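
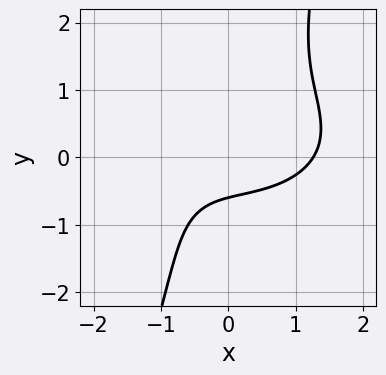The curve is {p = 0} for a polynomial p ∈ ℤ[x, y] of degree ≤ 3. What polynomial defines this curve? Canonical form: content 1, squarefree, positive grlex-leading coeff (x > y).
x^3 + 3*x*y^2 - y^3 - 3*y - 2

1. The degree is 3 — a generic line meets the curve in up to 3 points.
2. Solving for integer coefficients yields p as stated.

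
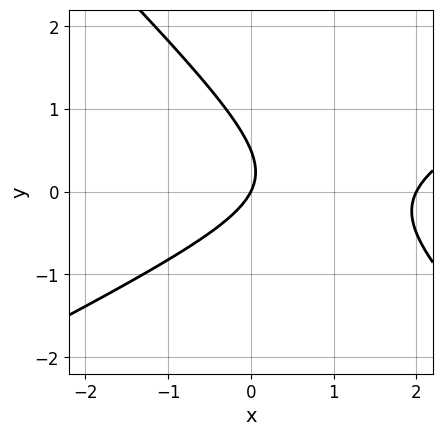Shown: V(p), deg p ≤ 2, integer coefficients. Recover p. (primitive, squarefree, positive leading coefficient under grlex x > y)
deg p = 2.
Reading off the gridlines: one y-axis crossing is at y = 0; among the integer gridlines, it crosses the x-axis at x ∈ {0, 2}.
The integer polynomial consistent with all of this is the stated p.

x^2 - x*y - 2*y^2 - 2*x + y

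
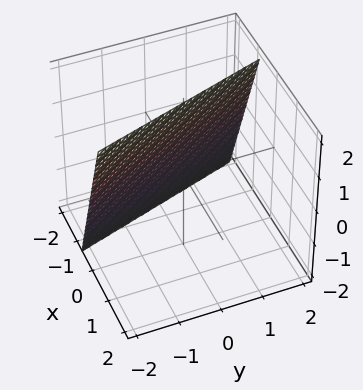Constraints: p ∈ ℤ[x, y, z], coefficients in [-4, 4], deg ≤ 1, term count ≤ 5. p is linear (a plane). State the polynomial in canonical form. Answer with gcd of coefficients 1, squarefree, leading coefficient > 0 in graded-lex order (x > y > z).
3*x + y - z + 2

deg p = 1.
Reading off the gridlines: it meets the y-axis at y = -2 (among the integer gridlines); one z-axis crossing is at z = 2.
Assembling these constraints gives the stated polynomial.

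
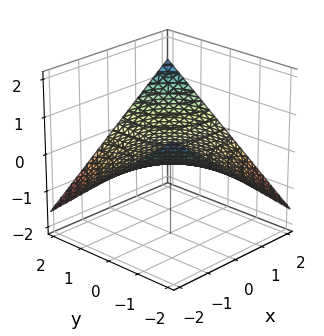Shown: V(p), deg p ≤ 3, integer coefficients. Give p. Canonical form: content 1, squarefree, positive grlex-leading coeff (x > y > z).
x*y - 3*z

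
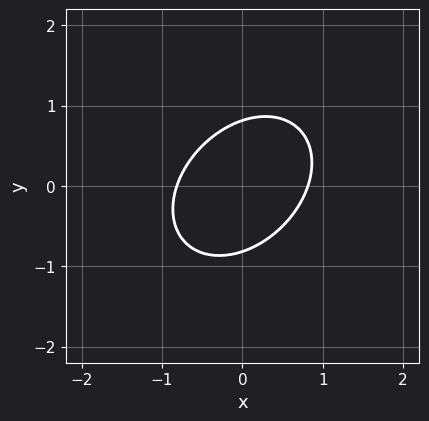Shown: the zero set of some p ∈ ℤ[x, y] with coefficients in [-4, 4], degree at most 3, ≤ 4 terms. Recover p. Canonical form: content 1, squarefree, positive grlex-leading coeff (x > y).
3*x^2 - 2*x*y + 3*y^2 - 2

(a) The degree is 2 — no degree-1 curve has this shape.
(b) Matching integer coefficients to the picture gives p.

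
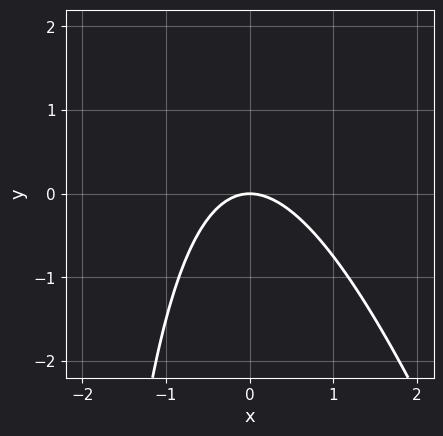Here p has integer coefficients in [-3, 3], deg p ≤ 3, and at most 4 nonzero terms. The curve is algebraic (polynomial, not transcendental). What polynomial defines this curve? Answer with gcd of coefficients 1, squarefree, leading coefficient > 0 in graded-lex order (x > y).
3*x^2 + x*y + 3*y

1. deg p = 2. The shape is more complex than any degree-1 curve.
2. Reading off the gridlines: it meets the x-axis at x = 0 (among the integer gridlines); one y-axis crossing is at y = 0.
3. Together with the visible shape, these determine p as stated.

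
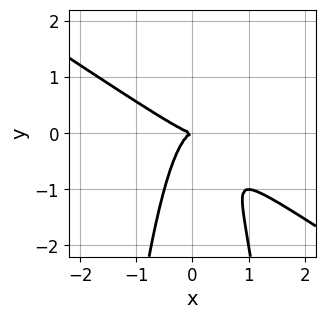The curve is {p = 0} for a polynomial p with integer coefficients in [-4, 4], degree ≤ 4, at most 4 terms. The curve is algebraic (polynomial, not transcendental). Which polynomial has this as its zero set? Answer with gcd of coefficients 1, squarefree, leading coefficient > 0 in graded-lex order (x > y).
(a) Degree: a generic line meets the curve in up to 3 points, so deg p = 3.
(b) Checking where it meets the axes: it meets the x-axis at x = 0 (among the integer gridlines); it crosses the y-axis at the gridline y = 0.
(c) Fitting integer coefficients to these (and the overall shape) gives p.

2*x^3 + 3*x^2*y + y^2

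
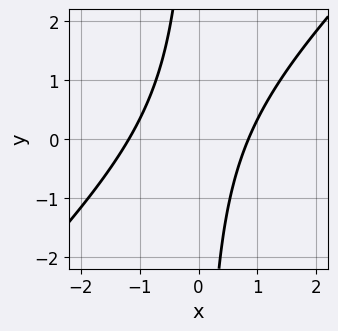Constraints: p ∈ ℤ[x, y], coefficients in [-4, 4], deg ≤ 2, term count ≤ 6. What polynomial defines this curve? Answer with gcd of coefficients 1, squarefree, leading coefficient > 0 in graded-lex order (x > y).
Degree: the shape is more complex than any degree-1 curve, so deg p = 2.
Against the integer gridlines: the curve avoids every integer y-axis point in the box.
These observations pin down the coefficients.

3*x^2 - 3*x*y + x - 3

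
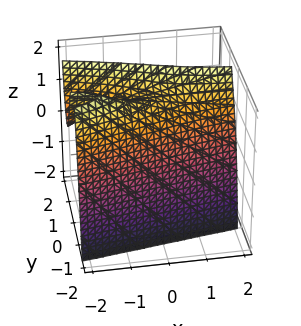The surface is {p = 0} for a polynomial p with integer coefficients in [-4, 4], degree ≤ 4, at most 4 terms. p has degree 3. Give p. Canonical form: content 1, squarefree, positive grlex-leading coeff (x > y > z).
3*y^3 + 2*x*y - 2*z + 3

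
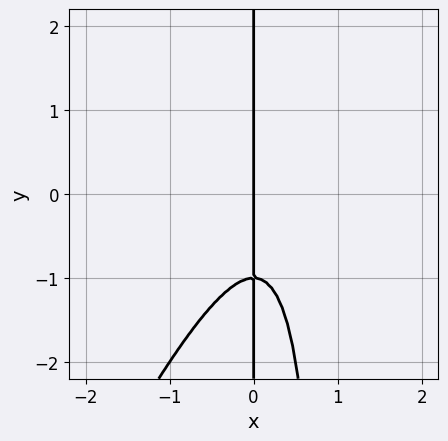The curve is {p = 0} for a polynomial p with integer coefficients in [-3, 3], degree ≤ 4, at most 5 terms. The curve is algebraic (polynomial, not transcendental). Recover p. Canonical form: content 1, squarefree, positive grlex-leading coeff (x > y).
2*x^3 - x^2*y - x^2 + x*y + x

1. deg p = 3. No degree-2 curve has this shape.
2. Observable constraints: one x-axis crossing is at x = 0; the visible y-axis segment lies entirely on the curve.
3. Matching integer coefficients to the picture gives p.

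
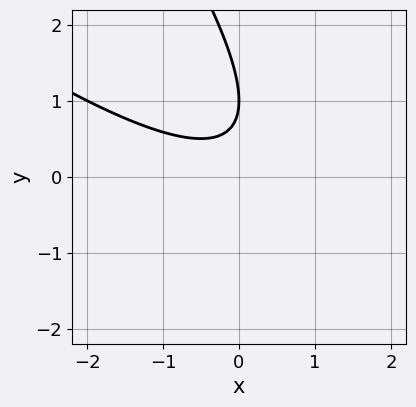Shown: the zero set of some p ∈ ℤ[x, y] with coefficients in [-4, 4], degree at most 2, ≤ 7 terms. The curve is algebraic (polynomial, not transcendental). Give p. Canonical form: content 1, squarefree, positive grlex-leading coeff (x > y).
x^2 + 2*x*y + y^2 - 2*y + 1

1. The degree is 2 — a generic line meets the curve in up to 2 points.
2. Reading off the gridlines: one y-axis crossing is at y = 1; the curve avoids every integer x-axis point in the box.
3. Assembling these constraints gives the stated polynomial.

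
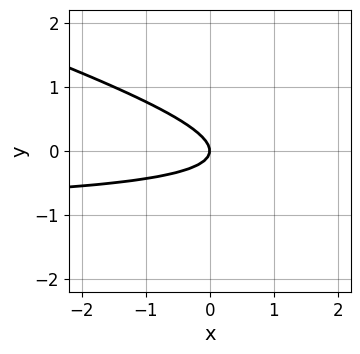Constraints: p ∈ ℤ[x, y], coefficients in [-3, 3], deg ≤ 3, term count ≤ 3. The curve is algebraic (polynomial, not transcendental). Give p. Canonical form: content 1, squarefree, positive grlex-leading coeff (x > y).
First, deg p = 2. No degree-1 curve has this shape.
Then, against the integer gridlines: one y-axis crossing is at y = 0; it meets the x-axis at x = 0 (among the integer gridlines).
Finally, putting this together gives p.

x*y + 3*y^2 + x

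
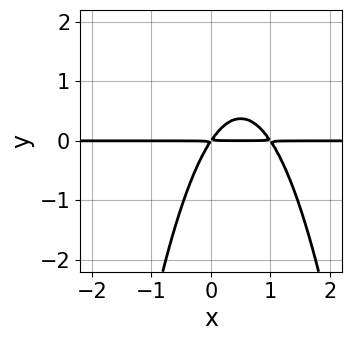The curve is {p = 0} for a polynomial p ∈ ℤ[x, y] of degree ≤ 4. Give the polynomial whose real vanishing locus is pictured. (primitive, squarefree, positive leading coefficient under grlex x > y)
3*x^2*y - 3*x*y + 2*y^2

Degree: no degree-2 curve has this shape, so deg p = 3.
Checking where it meets the axes: the visible x-axis segment lies entirely on the curve.
Putting this together gives p.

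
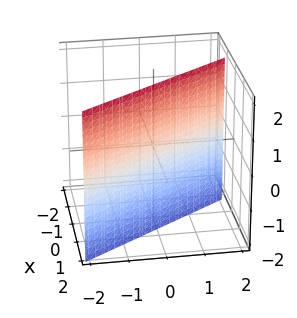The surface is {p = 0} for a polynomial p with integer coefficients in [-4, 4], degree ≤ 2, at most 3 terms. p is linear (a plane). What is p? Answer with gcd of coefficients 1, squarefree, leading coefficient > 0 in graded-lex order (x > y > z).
The degree is 1 — the surface is flat (a plane).
From the visible intercepts: the surface avoids every integer z-axis point in the box; it crosses the y-axis at the gridline y = 1.
Matching integer coefficients to the picture gives p.

3*x + 2*y - 2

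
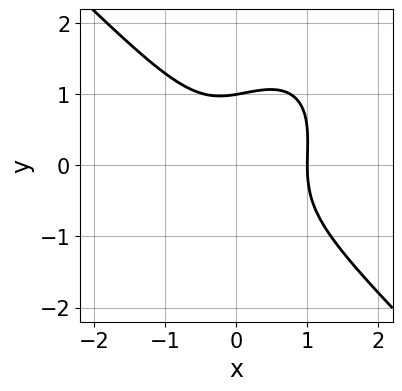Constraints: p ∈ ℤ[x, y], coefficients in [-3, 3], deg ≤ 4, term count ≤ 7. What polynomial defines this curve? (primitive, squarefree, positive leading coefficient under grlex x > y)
(a) Degree: a generic line meets the curve in up to 3 points, so deg p = 3.
(b) Checking where it meets the axes: it meets the x-axis at x = 1 (among the integer gridlines); it crosses the y-axis at the gridline y = 1.
(c) Assembling these constraints gives the stated polynomial.

3*x^3 - x*y^2 + 2*y^3 - x^2 - 2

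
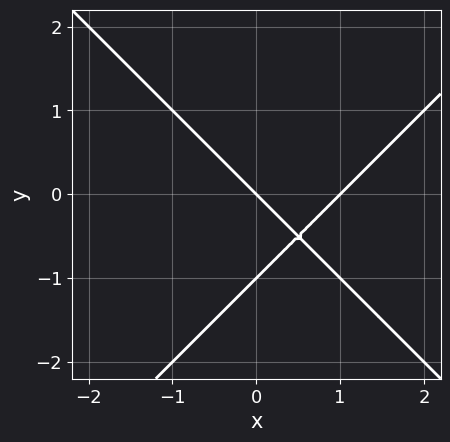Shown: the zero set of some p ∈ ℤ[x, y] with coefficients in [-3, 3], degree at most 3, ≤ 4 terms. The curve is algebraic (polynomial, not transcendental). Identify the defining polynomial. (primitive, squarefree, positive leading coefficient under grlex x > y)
x^2 - y^2 - x - y

(a) deg p = 2. A generic line meets the curve in up to 2 points.
(b) Against the integer gridlines: the x-axis gridline crossings are at x ∈ {0, 1}; the y-axis gridline crossings are at y ∈ {-1, 0}.
(c) Solving for integer coefficients yields p as stated.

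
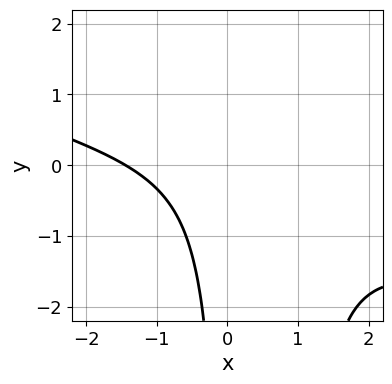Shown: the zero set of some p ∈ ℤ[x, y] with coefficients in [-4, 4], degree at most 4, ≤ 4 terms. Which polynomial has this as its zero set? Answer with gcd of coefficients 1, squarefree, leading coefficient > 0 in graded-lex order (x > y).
x^3 + 3*x^2*y - 3*x*y + 3

deg p = 3. No degree-2 curve has this shape.
Against the integer gridlines: the curve avoids every integer y-axis point in the box.
The integer polynomial consistent with all of this is the stated p.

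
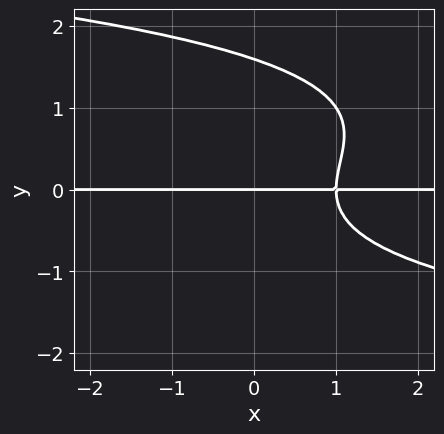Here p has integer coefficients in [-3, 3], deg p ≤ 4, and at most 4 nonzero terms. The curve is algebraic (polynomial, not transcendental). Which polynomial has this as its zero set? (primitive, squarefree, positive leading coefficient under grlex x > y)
2*y^4 - 2*y^3 + 3*x*y - 3*y

1. Degree: a generic line meets the curve in up to 4 points, so deg p = 4.
2. Checking where it meets the axes: it crosses the y-axis at the gridline y = 0; every point of the x-axis in the box is on the curve.
3. Assembling these constraints gives the stated polynomial.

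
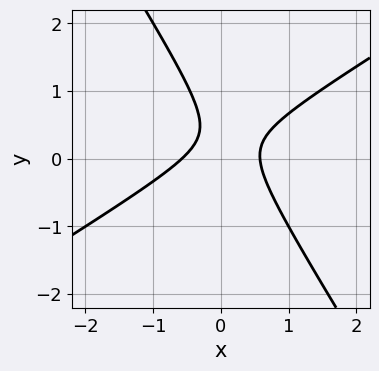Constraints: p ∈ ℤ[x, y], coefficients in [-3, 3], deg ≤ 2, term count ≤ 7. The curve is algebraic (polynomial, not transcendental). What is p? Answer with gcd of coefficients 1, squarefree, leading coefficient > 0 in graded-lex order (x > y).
3*x^2 - 3*x*y - 3*y^2 + 2*y - 1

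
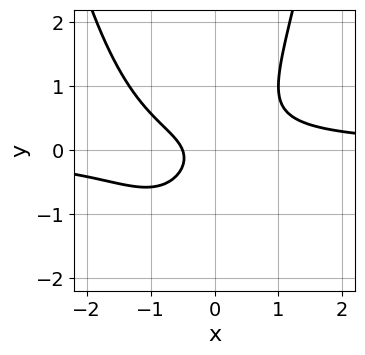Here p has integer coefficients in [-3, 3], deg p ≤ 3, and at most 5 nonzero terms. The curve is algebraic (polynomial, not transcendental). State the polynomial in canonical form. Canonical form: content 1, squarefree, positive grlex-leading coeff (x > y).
1. The degree is 3 — the shape is more complex than any degree-2 curve.
2. Reading off the gridlines: the curve avoids every integer y-axis point in the box.
3. Matching integer coefficients to the picture gives p.

3*x^2*y + 3*x*y - 3*y^2 - 2*x - 1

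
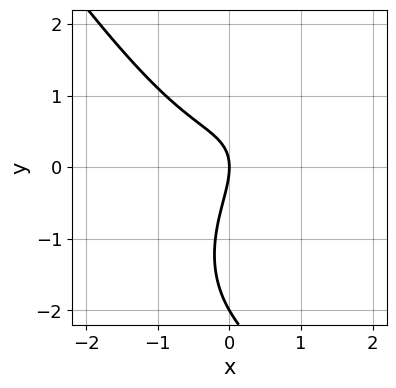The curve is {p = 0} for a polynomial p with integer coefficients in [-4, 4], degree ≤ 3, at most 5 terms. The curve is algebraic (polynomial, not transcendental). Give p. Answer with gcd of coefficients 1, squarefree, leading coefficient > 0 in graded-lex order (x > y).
3*x^3 + y^3 - 2*x*y + 2*y^2 + 3*x

First, deg p = 3.
Next, from the axis intercepts and sections: it meets the x-axis at x = 0 (among the integer gridlines); among the integer gridlines, it crosses the y-axis at y ∈ {-2, 0}.
Finally, putting this together gives p.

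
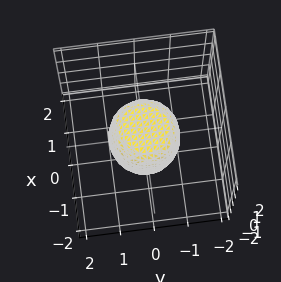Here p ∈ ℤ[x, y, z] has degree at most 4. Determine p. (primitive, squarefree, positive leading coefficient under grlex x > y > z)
(a) Degree: a generic line meets the surface in up to 4 points, so deg p = 4.
(b) Symmetries: rotational symmetry about the z-axis ⇒ p depends on x, y only through x² + y².
(c) Against the integer gridlines: a circular section at z = 0 has radius exactly 1; among the integer gridlines, it crosses the y-axis at y ∈ {-1, 1}; the x-axis gridline crossings are at x ∈ {-1, 1}; the z-axis gridline crossings are at z ∈ {-1, 1}.
(d) These observations pin down the coefficients.

2*x^4 + 4*x^2*y^2 + 2*y^4 - x^2 - y^2 + z^2 - 1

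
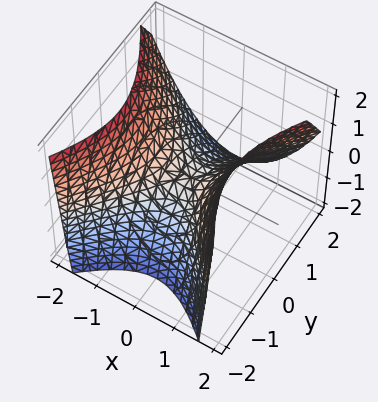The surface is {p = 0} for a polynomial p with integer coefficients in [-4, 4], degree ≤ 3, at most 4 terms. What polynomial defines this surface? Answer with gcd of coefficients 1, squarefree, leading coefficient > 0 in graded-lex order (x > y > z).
First, degree: a generic line meets the surface in up to 2 points, so deg p = 2.
Next, observable constraints: it crosses the y-axis at the gridline y = 0; it meets the z-axis at z = 0 (among the integer gridlines).
Finally, matching integer coefficients to the picture gives p.

3*x^2 - 2*y^2 - y*z - 3*z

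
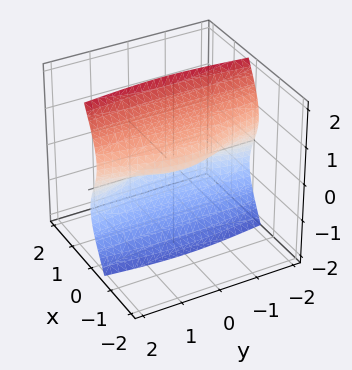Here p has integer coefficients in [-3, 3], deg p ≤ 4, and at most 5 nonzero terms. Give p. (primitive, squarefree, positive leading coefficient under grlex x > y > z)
(a) The degree is 3 — a generic line meets the surface in up to 3 points.
(b) From the visible intercepts: one z-axis crossing is at z = 0; it crosses the x-axis at the gridline x = 0; every point of the y-axis in the box is on the surface.
(c) The integer polynomial consistent with all of this is the stated p.

2*x^3 + x*y^2 + 2*x*z^2 - z^3 + 2*z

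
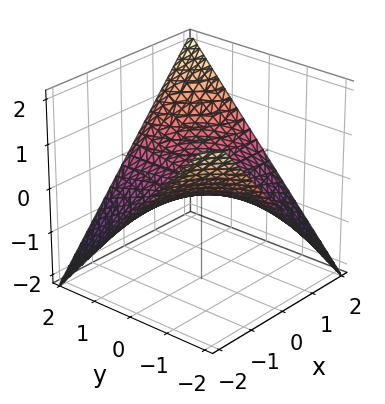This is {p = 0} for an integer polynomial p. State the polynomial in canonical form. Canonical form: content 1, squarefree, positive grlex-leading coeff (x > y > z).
x*y - 2*z

The degree is 2 — a hyperbolic paraboloid; a quadric.
Checking where it meets the axes: it crosses the z-axis at the gridline z = 0; every point of the x-axis in the box is on the surface; every point of the y-axis in the box is on the surface.
Putting this together gives p.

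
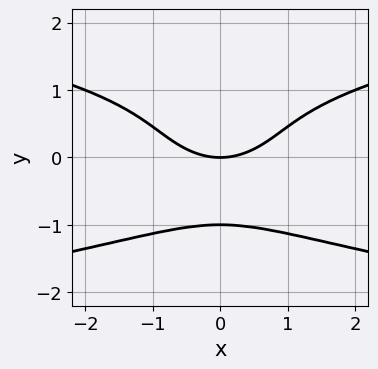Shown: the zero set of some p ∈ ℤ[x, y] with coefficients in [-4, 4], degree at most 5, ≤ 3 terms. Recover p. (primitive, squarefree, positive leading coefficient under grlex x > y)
1. deg p = 4.
2. Symmetries: the x ↦ −x reflection is a symmetry, so x appears only in even powers.
3. Checking where it meets the axes: one x-axis crossing is at x = 0; the y-axis gridline crossings are at y ∈ {-1, 0}.
4. Solving for integer coefficients yields p as stated.

2*y^4 - x^2 + 2*y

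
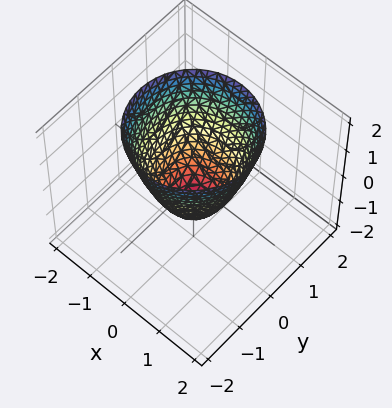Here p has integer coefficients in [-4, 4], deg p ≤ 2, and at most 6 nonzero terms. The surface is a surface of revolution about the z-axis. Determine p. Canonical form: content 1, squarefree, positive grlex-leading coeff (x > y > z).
3*x^2 + 3*y^2 - 2*z - 2

(a) The degree is 2 — no degree-1 surface has this shape.
(b) Symmetries: rotational symmetry about the z-axis ⇒ p depends on x, y only through x² + y².
(c) Observable constraints: it crosses the z-axis at the gridline z = -1; a circular section at z = 0 has radius between 0 and 1.
(d) Fitting integer coefficients to these (and the overall shape) gives p.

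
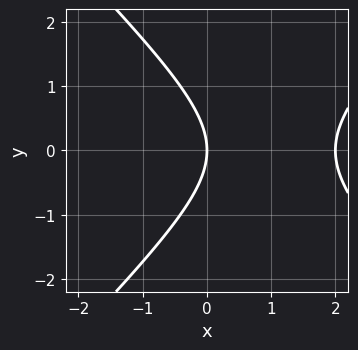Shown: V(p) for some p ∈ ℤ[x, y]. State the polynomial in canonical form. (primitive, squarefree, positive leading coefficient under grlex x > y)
x^2 - y^2 - 2*x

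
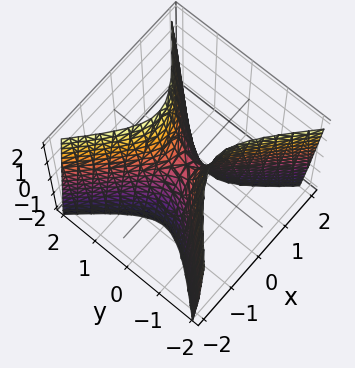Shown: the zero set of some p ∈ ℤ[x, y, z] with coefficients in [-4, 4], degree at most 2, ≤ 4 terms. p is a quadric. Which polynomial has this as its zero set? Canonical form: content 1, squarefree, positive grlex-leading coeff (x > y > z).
3*x^2 - 3*y^2 + z

1. deg p = 2. A hyperbolic paraboloid; a quadric.
2. Symmetries: mirror symmetry x ↦ −x ⇒ only even powers of x; mirror symmetry y ↦ −y ⇒ only even powers of y.
3. Observable constraints: one z-axis crossing is at z = 0; it crosses the y-axis at the gridline y = 0.
4. Fitting integer coefficients to these (and the overall shape) gives p.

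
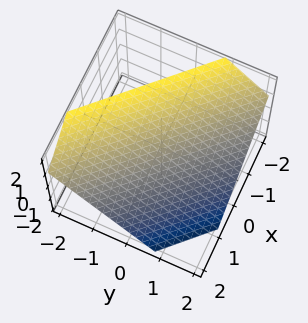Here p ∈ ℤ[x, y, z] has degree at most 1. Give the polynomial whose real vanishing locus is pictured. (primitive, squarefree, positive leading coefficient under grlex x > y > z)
3*x + 3*y + 3*z - 2

(a) The degree is 1 — the surface is flat (a plane).
(b) Putting this together gives p.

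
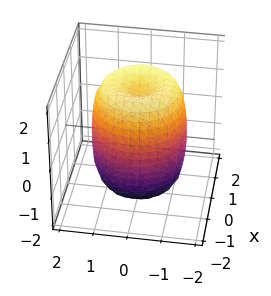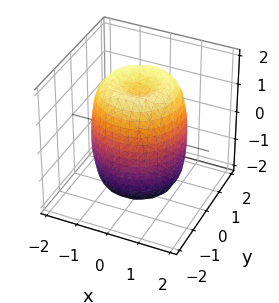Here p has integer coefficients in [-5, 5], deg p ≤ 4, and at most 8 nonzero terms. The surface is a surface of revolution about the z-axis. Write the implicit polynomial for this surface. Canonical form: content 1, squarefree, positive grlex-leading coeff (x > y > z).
1. deg p = 4. No degree-3 surface has this shape.
2. By symmetry, every cross-section ⟂ z is a circle, so x, y appear only via x² + y².
3. Against the integer gridlines: a circular section at z = -1 has radius between 1 and 2.
4. Fitting integer coefficients to these (and the overall shape) gives p.

2*x^4 + 4*x^2*y^2 + 2*y^4 - 3*x^2 - 3*y^2 + z^2 - 2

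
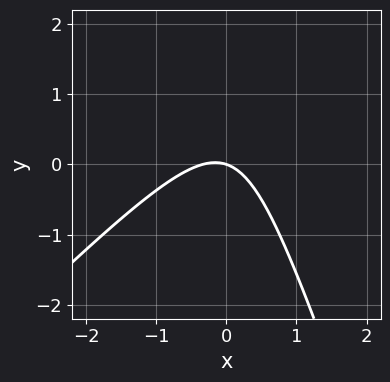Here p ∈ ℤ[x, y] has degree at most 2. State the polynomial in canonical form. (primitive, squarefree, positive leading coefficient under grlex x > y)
Degree: no degree-1 curve has this shape, so deg p = 2.
From the axis intercepts and sections: it meets the x-axis at x = 0 (among the integer gridlines); it crosses the y-axis at the gridline y = 0.
Fitting integer coefficients to these (and the overall shape) gives p.

3*x^2 - 2*x*y - y^2 + x + 3*y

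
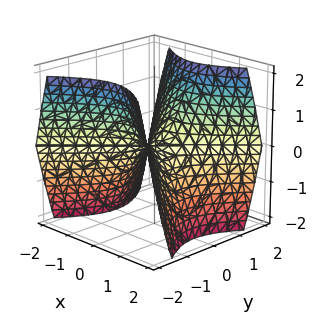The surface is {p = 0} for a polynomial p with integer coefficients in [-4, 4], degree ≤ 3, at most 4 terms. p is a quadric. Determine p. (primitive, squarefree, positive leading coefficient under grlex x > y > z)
First, deg p = 2. A hyperbolic paraboloid; a quadric.
Then, symmetries: the x ↦ −x reflection is a symmetry, so x appears only in even powers; it's symmetric under y → −y, forcing even powers of y.
Then, against the integer gridlines: one x-axis crossing is at x = 0; it crosses the y-axis at the gridline y = 0; it meets the z-axis at z = 0 (among the integer gridlines).
Finally, the integer polynomial consistent with all of this is the stated p.

x^2 - y^2 + z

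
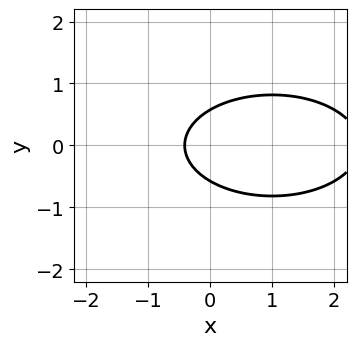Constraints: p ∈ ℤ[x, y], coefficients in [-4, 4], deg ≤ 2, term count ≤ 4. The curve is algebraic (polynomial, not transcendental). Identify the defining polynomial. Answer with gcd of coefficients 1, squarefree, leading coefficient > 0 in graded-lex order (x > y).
x^2 + 3*y^2 - 2*x - 1

1. Degree: a generic line meets the curve in up to 2 points, so deg p = 2.
2. Symmetries: the y ↦ −y reflection is a symmetry, so y appears only in even powers.
3. Together with the visible shape, these determine p as stated.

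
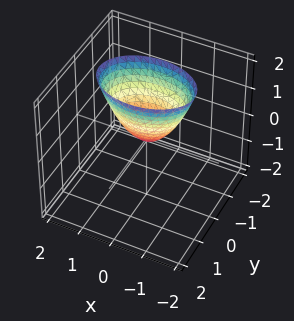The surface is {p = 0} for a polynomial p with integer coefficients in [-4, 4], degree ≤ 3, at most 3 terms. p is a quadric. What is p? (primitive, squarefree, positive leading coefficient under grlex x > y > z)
(a) The degree is 2 — a single bowl opening along one axis; a quadric.
(b) Symmetries: it's symmetric under x → −x, forcing even powers of x; it's symmetric under y → −y, forcing even powers of y.
(c) From the axis intercepts and sections: one x-axis crossing is at x = 0; it crosses the y-axis at the gridline y = 0; it crosses the z-axis at the gridline z = 0.
(d) These observations pin down the coefficients.

x^2 + 2*y^2 - z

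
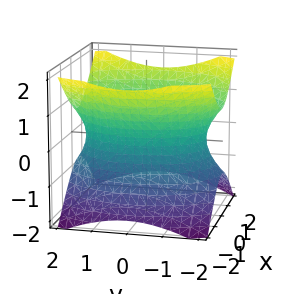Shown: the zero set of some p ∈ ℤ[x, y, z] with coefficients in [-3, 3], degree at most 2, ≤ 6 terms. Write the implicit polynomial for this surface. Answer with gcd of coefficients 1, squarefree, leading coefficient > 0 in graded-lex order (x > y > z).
Degree: an hourglass — one-sheet hyperboloid; a quadric, so deg p = 2.
Symmetries: it's symmetric under x → −x, forcing even powers of x; mirror symmetry z ↦ −z ⇒ only even powers of z; mirror symmetry y ↦ −y ⇒ only even powers of y.
Reading off the gridlines: the surface avoids every integer z-axis point in the box.
Putting this together gives p.

2*x^2 + y^2 - 2*z^2 - 3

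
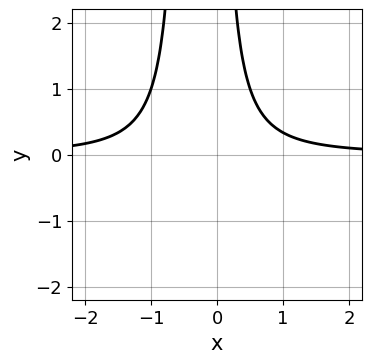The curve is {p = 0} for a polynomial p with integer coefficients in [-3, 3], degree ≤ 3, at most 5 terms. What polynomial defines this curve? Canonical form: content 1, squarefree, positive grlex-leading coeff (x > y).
2*x^2*y + x*y - 1

(a) Degree: a generic line meets the curve in up to 3 points, so deg p = 3.
(b) From the axis intercepts and sections: the curve avoids every integer y-axis point in the box; it misses every integer gridline on the x-axis.
(c) Assembling these constraints gives the stated polynomial.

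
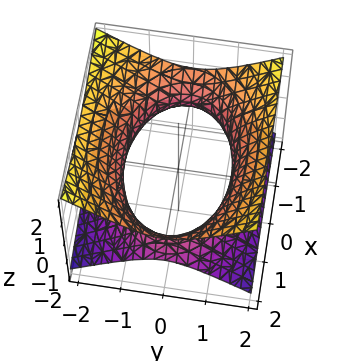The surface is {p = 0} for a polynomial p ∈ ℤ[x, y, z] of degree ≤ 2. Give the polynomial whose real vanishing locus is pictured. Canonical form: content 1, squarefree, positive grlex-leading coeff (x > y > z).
First, the degree is 2 — one connected sheet with a waist; a quadric.
Next, symmetries: it's symmetric under y → −y, forcing even powers of y; it's symmetric under x → −x, forcing even powers of x; mirror symmetry z ↦ −z ⇒ only even powers of z.
Then, against the integer gridlines: it misses every integer gridline on the z-axis.
Finally, matching integer coefficients to the picture gives p.

x^2 + 2*y^2 - 3*z^2 - 3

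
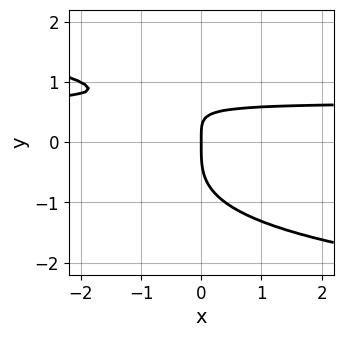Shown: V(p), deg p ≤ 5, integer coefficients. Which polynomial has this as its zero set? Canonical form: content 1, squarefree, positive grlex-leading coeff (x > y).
2*y^4 + 3*x*y - 2*x

deg p = 4. No degree-3 curve has this shape.
Reading off the gridlines: it meets the x-axis at x = 0 (among the integer gridlines); it crosses the y-axis at the gridline y = 0.
Solving for integer coefficients yields p as stated.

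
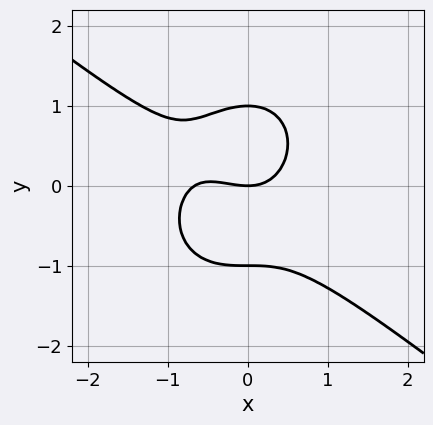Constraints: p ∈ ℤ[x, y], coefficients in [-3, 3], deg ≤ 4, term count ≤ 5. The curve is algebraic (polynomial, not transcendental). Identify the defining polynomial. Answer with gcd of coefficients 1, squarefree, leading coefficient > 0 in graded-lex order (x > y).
3*x^3 + 2*x^2*y + 3*y^3 + 2*x^2 - 3*y

First, deg p = 3.
Next, against the integer gridlines: the y-axis gridline crossings are at y ∈ {-1, 0, 1}; it crosses the x-axis at the gridline x = 0.
Finally, these observations pin down the coefficients.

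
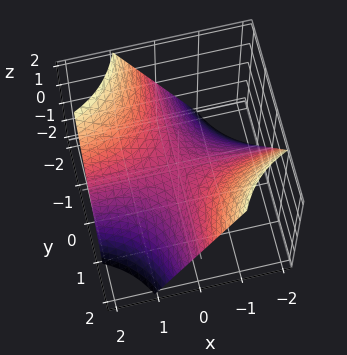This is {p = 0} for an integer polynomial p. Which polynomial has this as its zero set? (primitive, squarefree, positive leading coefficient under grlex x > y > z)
x*y + z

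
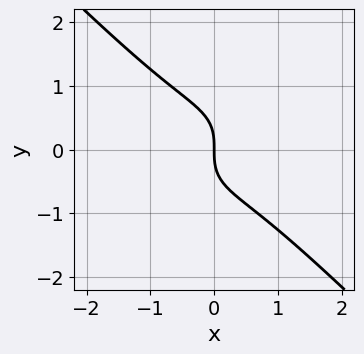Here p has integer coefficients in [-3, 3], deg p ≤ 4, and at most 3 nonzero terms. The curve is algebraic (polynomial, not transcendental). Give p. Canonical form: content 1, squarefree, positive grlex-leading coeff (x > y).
x^3 + y^3 + x

1. deg p = 3.
2. Observable constraints: it crosses the x-axis at the gridline x = 0; one y-axis crossing is at y = 0.
3. Together with the visible shape, these determine p as stated.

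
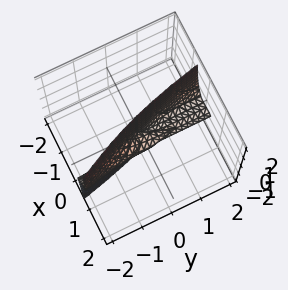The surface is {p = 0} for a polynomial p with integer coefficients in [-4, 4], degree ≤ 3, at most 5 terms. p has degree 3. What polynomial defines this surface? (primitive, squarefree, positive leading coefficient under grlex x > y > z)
(a) deg p = 3.
(b) Checking where it meets the axes: the visible y-axis segment lies entirely on the surface; every point of the z-axis in the box is on the surface.
(c) Assembling these constraints gives the stated polynomial.

2*x^3 - 2*x^2*z + 3*x*z^2 + y*z^2 - x^2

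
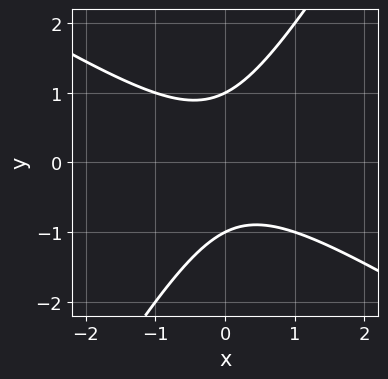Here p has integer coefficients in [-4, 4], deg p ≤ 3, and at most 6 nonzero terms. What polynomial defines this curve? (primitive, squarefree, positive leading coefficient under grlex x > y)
x^2 + x*y - y^2 + 1

First, the degree is 2 — a generic line meets the curve in up to 2 points.
Next, from the visible intercepts: no x-intercept at any integer in the box; among the integer gridlines, it crosses the y-axis at y ∈ {-1, 1}.
Finally, putting this together gives p.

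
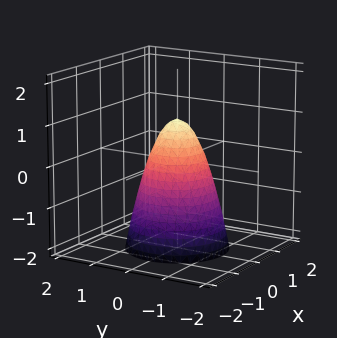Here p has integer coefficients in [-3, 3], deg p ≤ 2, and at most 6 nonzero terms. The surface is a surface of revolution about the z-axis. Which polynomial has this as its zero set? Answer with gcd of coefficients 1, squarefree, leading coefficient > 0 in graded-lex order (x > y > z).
2*x^2 + 2*y^2 + z - 1

The degree is 2 — a generic line meets the surface in up to 2 points.
By symmetry, the surface is invariant under rotation about z: p = q(x² + y², z).
Observable constraints: a circular section at z = -2 has radius between 1 and 2; one z-axis crossing is at z = 1.
Matching integer coefficients to the picture gives p.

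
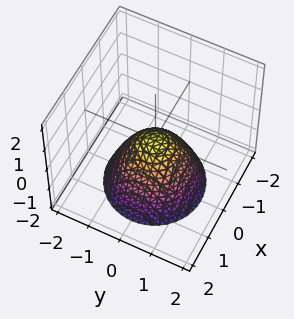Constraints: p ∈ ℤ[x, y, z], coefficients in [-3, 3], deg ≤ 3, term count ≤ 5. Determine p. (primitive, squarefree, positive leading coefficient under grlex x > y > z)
x^2 + y^2 + z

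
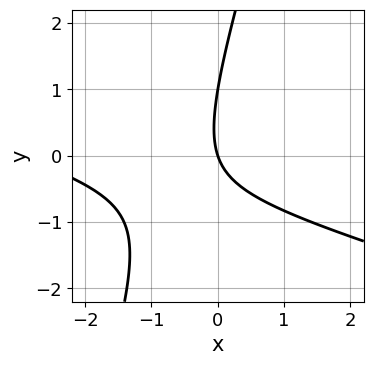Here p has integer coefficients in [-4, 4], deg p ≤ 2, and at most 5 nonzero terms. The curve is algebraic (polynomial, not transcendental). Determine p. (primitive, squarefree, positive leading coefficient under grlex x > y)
1. Degree: the shape is more complex than any degree-1 curve, so deg p = 2.
2. From the visible intercepts: the y-axis gridline crossings are at y ∈ {0, 1}; it meets the x-axis at x = 0 (among the integer gridlines).
3. Solving for integer coefficients yields p as stated.

x^2 + 3*x*y - y^2 + 3*x + y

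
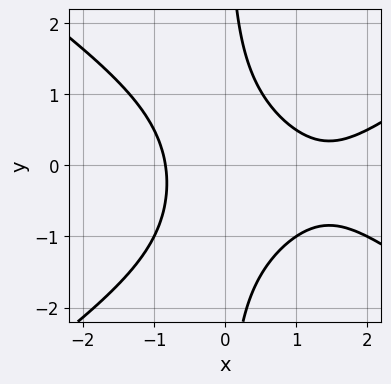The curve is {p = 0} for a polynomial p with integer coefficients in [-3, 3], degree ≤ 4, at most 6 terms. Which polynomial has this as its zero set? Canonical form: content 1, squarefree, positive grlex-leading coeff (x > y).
First, deg p = 3. A generic line meets the curve in up to 3 points.
Next, from the axis intercepts and sections: the curve avoids every integer y-axis point in the box.
Finally, fitting integer coefficients to these (and the overall shape) gives p.

x^3 - 2*x*y^2 - 2*x^2 - x*y + 2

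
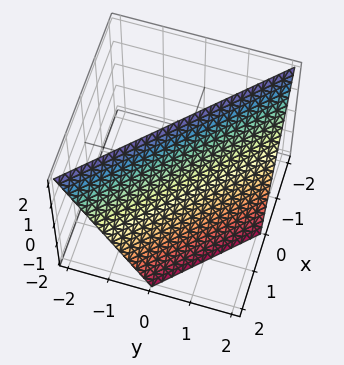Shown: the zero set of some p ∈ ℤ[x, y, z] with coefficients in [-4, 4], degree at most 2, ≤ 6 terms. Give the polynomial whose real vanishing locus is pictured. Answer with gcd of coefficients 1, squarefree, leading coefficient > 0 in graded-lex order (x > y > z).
1. Degree: every cross-section is a straight line — this is a plane, so deg p = 1.
2. From the axis intercepts and sections: it meets the x-axis at x = 1 (among the integer gridlines); one z-axis crossing is at z = 2; one y-axis crossing is at y = 1.
3. Fitting integer coefficients to these (and the overall shape) gives p.

2*x + 2*y + z - 2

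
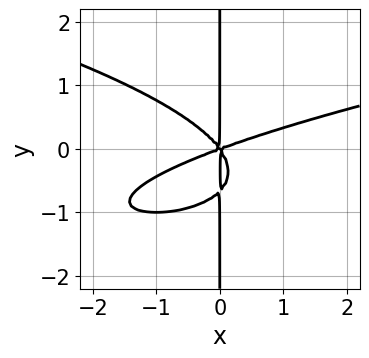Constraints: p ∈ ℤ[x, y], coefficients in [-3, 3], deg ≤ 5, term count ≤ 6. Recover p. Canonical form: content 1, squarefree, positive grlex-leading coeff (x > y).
(a) Degree: the shape is more complex than any degree-3 curve, so deg p = 4.
(b) Reading off the gridlines: it meets the x-axis at x = 0 (among the integer gridlines); the visible y-axis segment lies entirely on the curve.
(c) Fitting integer coefficients to these (and the overall shape) gives p.

3*x*y^3 - x^3 + 2*x^2*y + 2*x*y^2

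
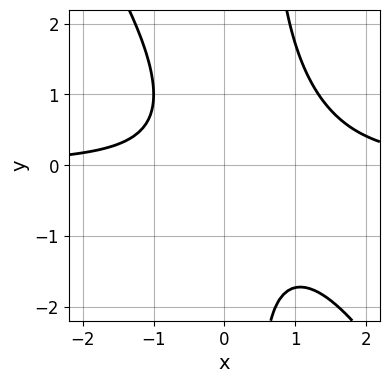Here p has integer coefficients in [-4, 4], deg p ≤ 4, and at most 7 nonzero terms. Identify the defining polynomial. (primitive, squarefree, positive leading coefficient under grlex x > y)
3*x^2*y + 2*x*y^2 - 3*x*y - y^2 - 3

(a) deg p = 3. A generic line meets the curve in up to 3 points.
(b) From the axis intercepts and sections: the curve avoids every integer x-axis point in the box; the curve avoids every integer y-axis point in the box.
(c) Fitting integer coefficients to these (and the overall shape) gives p.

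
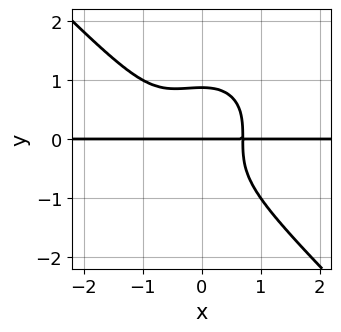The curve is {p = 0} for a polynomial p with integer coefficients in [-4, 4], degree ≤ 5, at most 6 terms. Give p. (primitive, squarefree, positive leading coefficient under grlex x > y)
3*x^3*y + 3*y^4 + 2*x^2*y - 2*y

1. The degree is 4 — the shape is more complex than any degree-3 curve.
2. Checking where it meets the axes: it crosses the y-axis at the gridline y = 0; every point of the x-axis in the box is on the curve.
3. The integer polynomial consistent with all of this is the stated p.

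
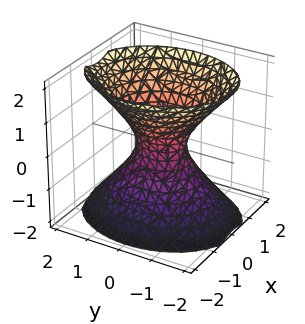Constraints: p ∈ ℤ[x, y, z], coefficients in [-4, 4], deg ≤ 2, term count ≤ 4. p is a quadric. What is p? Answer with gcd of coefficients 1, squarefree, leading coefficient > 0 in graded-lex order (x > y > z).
3*x^2 + 2*y^2 - 2*z^2 - 1

deg p = 2. An hourglass — one-sheet hyperboloid; a quadric.
Symmetries: the z ↦ −z reflection is a symmetry, so z appears only in even powers; the y ↦ −y reflection is a symmetry, so y appears only in even powers; mirror symmetry x ↦ −x ⇒ only even powers of x.
Checking where it meets the axes: no z-intercept at any integer in the box.
Matching integer coefficients to the picture gives p.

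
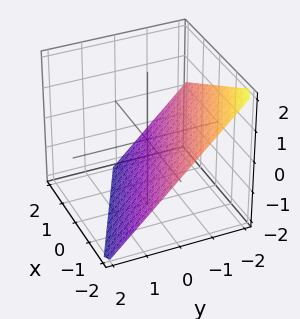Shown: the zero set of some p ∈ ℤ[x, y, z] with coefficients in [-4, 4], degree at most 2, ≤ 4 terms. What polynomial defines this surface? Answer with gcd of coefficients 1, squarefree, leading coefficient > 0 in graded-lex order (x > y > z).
x + 2*y + 2*z + 2

First, the degree is 1 — every cross-section is a straight line — this is a plane.
Next, reading off the gridlines: it meets the z-axis at z = -1 (among the integer gridlines); it meets the y-axis at y = -1 (among the integer gridlines).
Finally, matching integer coefficients to the picture gives p.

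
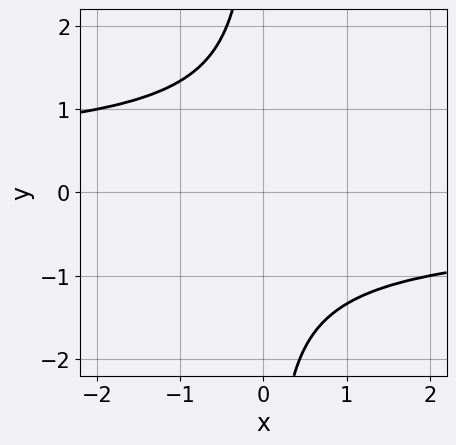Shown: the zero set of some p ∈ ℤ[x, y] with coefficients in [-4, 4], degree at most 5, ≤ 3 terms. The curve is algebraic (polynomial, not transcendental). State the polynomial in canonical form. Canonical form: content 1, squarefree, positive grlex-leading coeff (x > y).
The degree is 4 — no degree-3 curve has this shape.
Observable constraints: the curve avoids every integer x-axis point in the box; the curve avoids every integer y-axis point in the box.
Fitting integer coefficients to these (and the overall shape) gives p.

2*x*y^3 + y^2 + 3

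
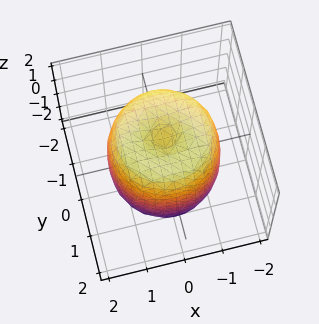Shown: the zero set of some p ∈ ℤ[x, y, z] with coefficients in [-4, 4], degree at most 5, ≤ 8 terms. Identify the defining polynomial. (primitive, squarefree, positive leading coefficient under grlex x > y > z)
2*x^4 + 4*x^2*y^2 + 2*y^4 - 3*x^2 - 3*y^2 + z^2 - 2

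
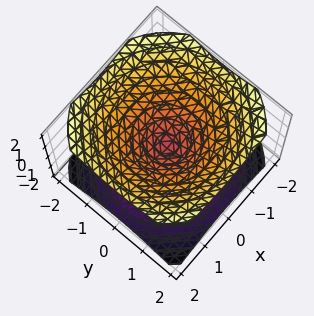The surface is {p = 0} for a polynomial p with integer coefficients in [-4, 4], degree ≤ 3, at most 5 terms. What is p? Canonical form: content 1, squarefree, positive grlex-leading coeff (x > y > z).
2*x^2 + 2*y^2 - 3*z^2

There are 2 components. They look like related sheets of one shape, so recover p as a whole.
Degree: a double cone through the origin; a quadric, so deg p = 2.
Symmetries: mirror symmetry z ↦ −z ⇒ only even powers of z; rotational symmetry about the z-axis ⇒ p depends on x, y only through x² + y².
From the axis intercepts and sections: it crosses the y-axis at the gridline y = 0; it crosses the z-axis at the gridline z = 0; one x-axis crossing is at x = 0; a circular section at z = -1 has radius between 1 and 2.
Together with the visible shape, these determine p as stated.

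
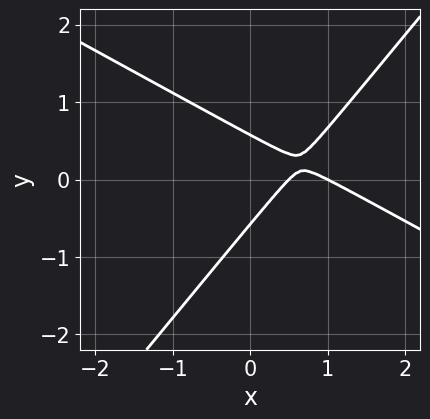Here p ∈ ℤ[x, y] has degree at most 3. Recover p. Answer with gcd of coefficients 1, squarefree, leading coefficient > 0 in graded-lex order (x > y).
2*x^2 + 2*x*y - 3*y^2 - 3*x + 1

The degree is 2 — a generic line meets the curve in up to 2 points.
Observable constraints: one x-axis crossing is at x = 1.
Solving for integer coefficients yields p as stated.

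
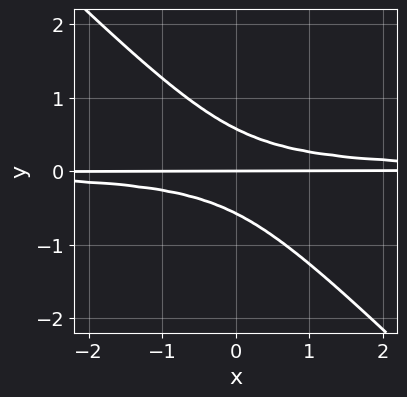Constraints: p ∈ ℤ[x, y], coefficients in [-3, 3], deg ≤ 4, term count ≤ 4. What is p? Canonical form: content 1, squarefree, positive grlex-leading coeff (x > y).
1. deg p = 3.
2. Observable constraints: the visible x-axis segment lies entirely on the curve; one y-axis crossing is at y = 0.
3. Putting this together gives p.

3*x*y^2 + 3*y^3 - y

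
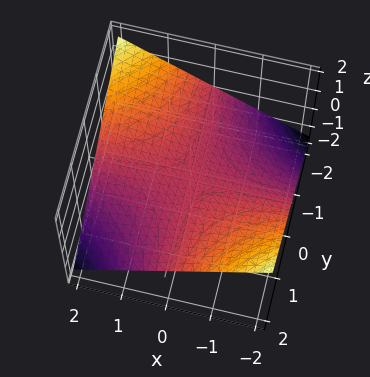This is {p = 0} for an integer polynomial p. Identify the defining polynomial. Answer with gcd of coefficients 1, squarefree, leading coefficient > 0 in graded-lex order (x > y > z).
x*y + 3*z

Degree: a hyperbolic paraboloid; a quadric, so deg p = 2.
From the axis intercepts and sections: every point of the y-axis in the box is on the surface; the visible x-axis segment lies entirely on the surface.
The integer polynomial consistent with all of this is the stated p.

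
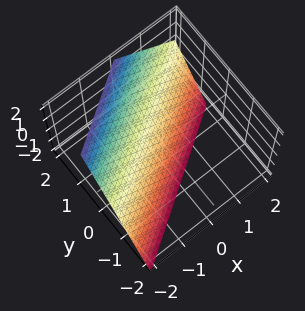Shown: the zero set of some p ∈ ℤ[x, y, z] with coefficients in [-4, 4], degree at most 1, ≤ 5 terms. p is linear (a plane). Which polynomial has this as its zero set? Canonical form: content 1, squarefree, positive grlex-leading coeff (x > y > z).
2*x - 3*y + 2*z + 2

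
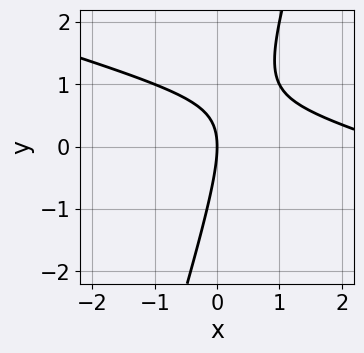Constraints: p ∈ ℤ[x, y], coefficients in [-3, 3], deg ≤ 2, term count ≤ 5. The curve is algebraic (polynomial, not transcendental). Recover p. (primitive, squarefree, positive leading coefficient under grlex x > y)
x^2 + 3*x*y - y^2 - 3*x

1. deg p = 2. A generic line meets the curve in up to 2 points.
2. Observable constraints: it meets the y-axis at y = 0 (among the integer gridlines); one x-axis crossing is at x = 0.
3. Putting this together gives p.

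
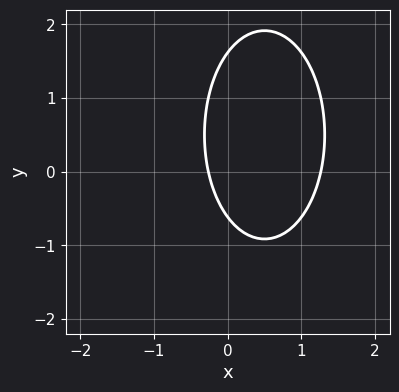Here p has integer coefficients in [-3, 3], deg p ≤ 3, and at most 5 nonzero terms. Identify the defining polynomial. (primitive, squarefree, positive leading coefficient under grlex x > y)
3*x^2 + y^2 - 3*x - y - 1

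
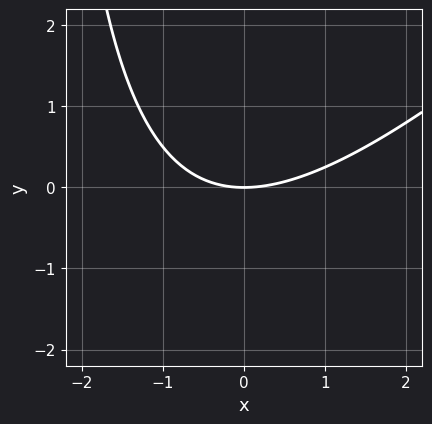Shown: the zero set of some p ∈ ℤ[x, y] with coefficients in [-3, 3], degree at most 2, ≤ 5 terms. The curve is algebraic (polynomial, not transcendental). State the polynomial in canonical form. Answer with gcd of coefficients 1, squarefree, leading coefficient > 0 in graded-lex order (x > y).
deg p = 2. The shape is more complex than any degree-1 curve.
Observable constraints: it meets the y-axis at y = 0 (among the integer gridlines); it meets the x-axis at x = 0 (among the integer gridlines).
Matching integer coefficients to the picture gives p.

x^2 - x*y - 3*y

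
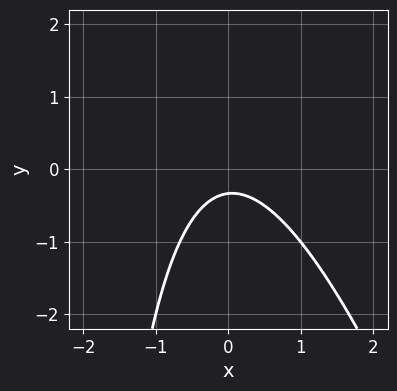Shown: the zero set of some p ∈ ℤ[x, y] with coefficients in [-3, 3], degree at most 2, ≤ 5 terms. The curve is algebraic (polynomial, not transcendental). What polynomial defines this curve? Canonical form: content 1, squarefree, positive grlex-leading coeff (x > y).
3*x^2 + x*y + 3*y + 1

First, the degree is 2 — a generic line meets the curve in up to 2 points.
Next, reading off the gridlines: no x-intercept at any integer in the box.
Finally, these observations pin down the coefficients.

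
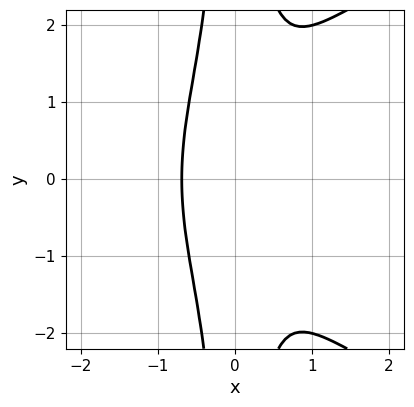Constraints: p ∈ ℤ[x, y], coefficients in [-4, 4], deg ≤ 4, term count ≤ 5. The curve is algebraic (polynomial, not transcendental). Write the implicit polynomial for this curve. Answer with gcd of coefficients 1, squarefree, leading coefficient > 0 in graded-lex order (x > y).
x^2*y^2 - 3*x^3 - 1

1. deg p = 4.
2. Symmetries: the y ↦ −y reflection is a symmetry, so y appears only in even powers.
3. Observable constraints: no y-intercept at any integer in the box.
4. The integer polynomial consistent with all of this is the stated p.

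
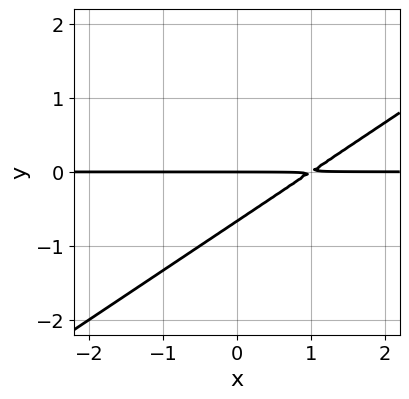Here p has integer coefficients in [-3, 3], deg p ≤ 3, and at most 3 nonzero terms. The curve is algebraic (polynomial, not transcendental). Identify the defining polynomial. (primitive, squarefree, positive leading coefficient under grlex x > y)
(a) The degree is 2 — a generic line meets the curve in up to 2 points.
(b) Against the integer gridlines: every point of the x-axis in the box is on the curve; it meets the y-axis at y = 0 (among the integer gridlines).
(c) The integer polynomial consistent with all of this is the stated p.

2*x*y - 3*y^2 - 2*y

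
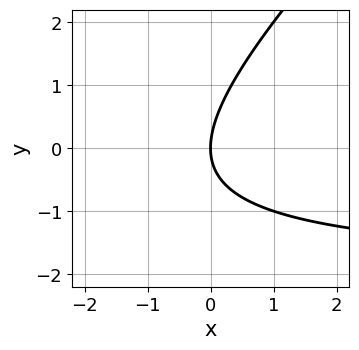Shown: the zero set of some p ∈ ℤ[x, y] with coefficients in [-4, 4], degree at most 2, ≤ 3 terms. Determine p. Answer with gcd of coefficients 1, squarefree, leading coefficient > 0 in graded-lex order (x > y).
x*y - y^2 + 2*x

First, deg p = 2. No degree-1 curve has this shape.
Then, observable constraints: it meets the y-axis at y = 0 (among the integer gridlines); it meets the x-axis at x = 0 (among the integer gridlines).
Finally, fitting integer coefficients to these (and the overall shape) gives p.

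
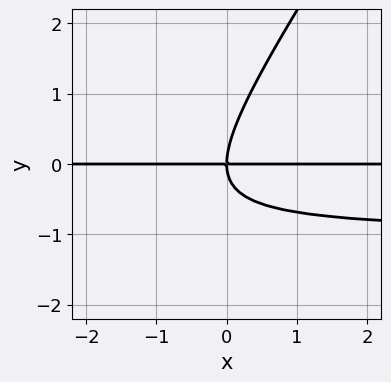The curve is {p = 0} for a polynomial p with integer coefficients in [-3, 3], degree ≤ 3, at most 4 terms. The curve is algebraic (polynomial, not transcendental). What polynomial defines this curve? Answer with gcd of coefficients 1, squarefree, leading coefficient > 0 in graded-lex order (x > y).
3*x*y^2 - 2*y^3 + 3*x*y

1. Degree: the shape is more complex than any degree-2 curve, so deg p = 3.
2. From the visible intercepts: the visible x-axis segment lies entirely on the curve; it meets the y-axis at y = 0 (among the integer gridlines).
3. The integer polynomial consistent with all of this is the stated p.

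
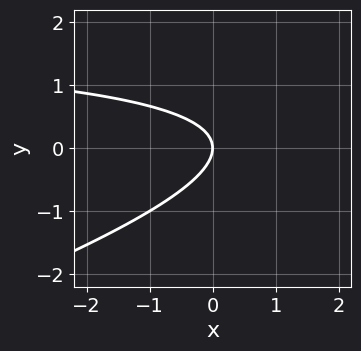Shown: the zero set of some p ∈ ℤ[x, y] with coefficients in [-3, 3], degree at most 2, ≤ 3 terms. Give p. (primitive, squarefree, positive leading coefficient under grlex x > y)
1. The degree is 2 — a generic line meets the curve in up to 2 points.
2. From the visible intercepts: it meets the y-axis at y = 0 (among the integer gridlines); one x-axis crossing is at x = 0.
3. Putting this together gives p.

x*y - 3*y^2 - 2*x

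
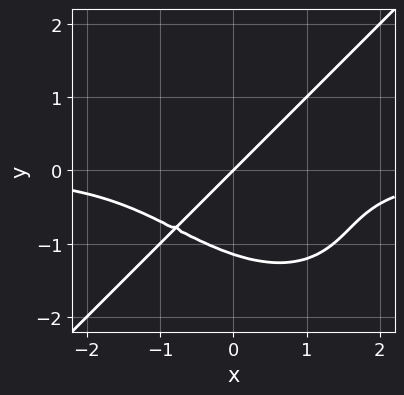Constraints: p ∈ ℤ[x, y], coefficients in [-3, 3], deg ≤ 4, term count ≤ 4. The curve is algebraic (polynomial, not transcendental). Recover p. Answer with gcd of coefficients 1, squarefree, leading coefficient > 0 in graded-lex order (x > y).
2*x^3*y - 2*y^4 + 3*x - 3*y

1. The degree is 4 — the shape is more complex than any degree-3 curve.
2. Against the integer gridlines: it meets the x-axis at x = 0 (among the integer gridlines); it crosses the y-axis at the gridline y = 0.
3. The integer polynomial consistent with all of this is the stated p.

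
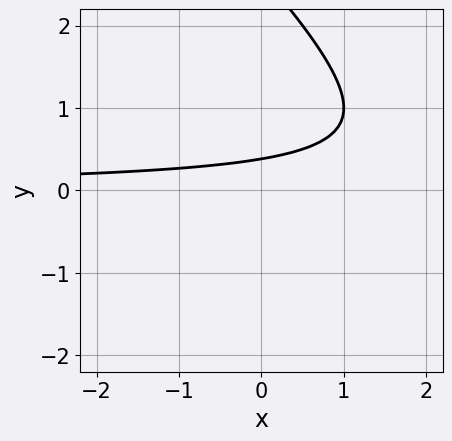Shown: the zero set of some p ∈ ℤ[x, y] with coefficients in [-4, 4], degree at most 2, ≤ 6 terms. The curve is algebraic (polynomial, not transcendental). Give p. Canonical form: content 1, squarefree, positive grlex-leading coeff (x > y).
x*y + y^2 - 3*y + 1

(a) Degree: no degree-1 curve has this shape, so deg p = 2.
(b) Observable constraints: no x-intercept at any integer in the box.
(c) Matching integer coefficients to the picture gives p.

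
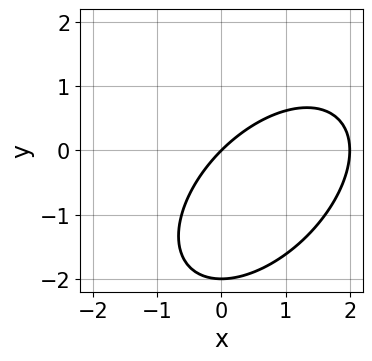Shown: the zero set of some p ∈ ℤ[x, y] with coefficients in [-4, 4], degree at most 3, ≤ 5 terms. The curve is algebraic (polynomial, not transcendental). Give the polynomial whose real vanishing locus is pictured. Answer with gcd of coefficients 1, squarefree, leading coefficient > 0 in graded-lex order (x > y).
The degree is 2 — a generic line meets the curve in up to 2 points.
From the axis intercepts and sections: among the integer gridlines, it crosses the y-axis at y ∈ {-2, 0}; among the integer gridlines, it crosses the x-axis at x ∈ {0, 2}.
These observations pin down the coefficients.

x^2 - x*y + y^2 - 2*x + 2*y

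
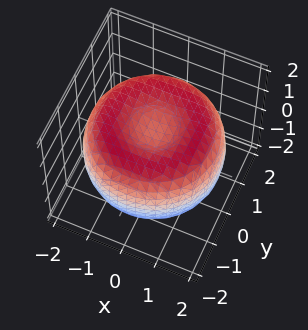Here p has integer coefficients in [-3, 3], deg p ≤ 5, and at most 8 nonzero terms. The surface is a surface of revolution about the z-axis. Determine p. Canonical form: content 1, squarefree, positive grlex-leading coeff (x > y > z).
x^4 + 2*x^2*y^2 + y^4 - 3*x^2 - 3*y^2 + 3*z^2 - 2

1. deg p = 4.
2. By symmetry, the z-axis is an axis of rotation, so x and y enter only as x² + y².
3. Against the integer gridlines: a circular section at z = 0 has radius between 1 and 2.
4. Assembling these constraints gives the stated polynomial.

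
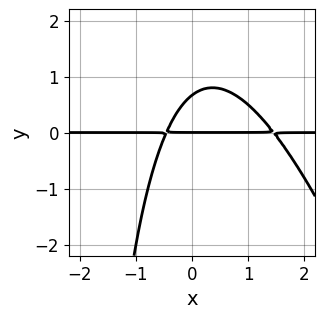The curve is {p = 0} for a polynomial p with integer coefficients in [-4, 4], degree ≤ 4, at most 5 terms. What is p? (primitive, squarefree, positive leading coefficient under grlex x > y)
3*x^2*y + x*y^2 - 3*x*y + 3*y^2 - 2*y

deg p = 3. No degree-2 curve has this shape.
Checking where it meets the axes: one y-axis crossing is at y = 0; the visible x-axis segment lies entirely on the curve.
The integer polynomial consistent with all of this is the stated p.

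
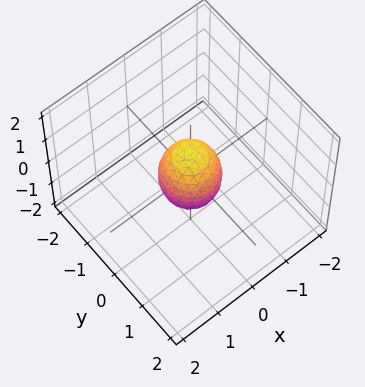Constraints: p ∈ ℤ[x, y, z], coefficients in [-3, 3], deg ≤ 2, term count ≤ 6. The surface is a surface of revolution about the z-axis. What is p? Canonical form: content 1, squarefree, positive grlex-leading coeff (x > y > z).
2*x^2 + 2*y^2 + z^2 - 1

First, the degree is 2 — no degree-1 surface has this shape.
Next, symmetries: the surface is invariant under rotation about z: p = q(x² + y², z).
Then, against the integer gridlines: a circular section at z = 0 has radius between 0 and 1; the z-axis gridline crossings are at z ∈ {-1, 1}.
Finally, matching integer coefficients to the picture gives p.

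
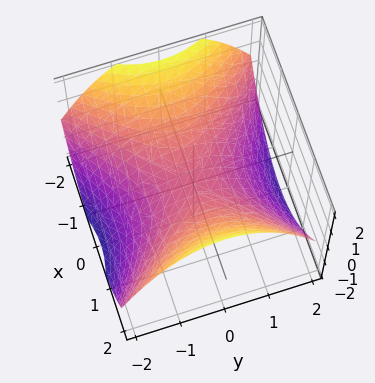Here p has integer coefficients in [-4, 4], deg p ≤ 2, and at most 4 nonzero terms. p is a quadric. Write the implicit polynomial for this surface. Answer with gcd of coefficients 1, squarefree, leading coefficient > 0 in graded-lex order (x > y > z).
x^2 - y^2 - 2*z

First, the degree is 2 — a hyperbolic paraboloid; a quadric.
Next, symmetries: it's symmetric under x → −x, forcing even powers of x; the y ↦ −y reflection is a symmetry, so y appears only in even powers.
Next, against the integer gridlines: one x-axis crossing is at x = 0; one z-axis crossing is at z = 0; one y-axis crossing is at y = 0.
Finally, putting this together gives p.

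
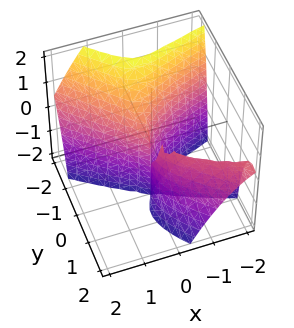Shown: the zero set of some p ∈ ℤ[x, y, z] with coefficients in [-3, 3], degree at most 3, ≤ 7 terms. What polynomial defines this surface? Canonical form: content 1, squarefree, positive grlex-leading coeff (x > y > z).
The picture has 2 separate pieces. Treating them together as one polynomial.
deg p = 3. The shape is more complex than any degree-2 surface.
Checking where it meets the axes: every point of the z-axis in the box is on the surface; it meets the y-axis at y = 0 (among the integer gridlines); it crosses the x-axis at the gridline x = 0.
These observations pin down the coefficients.

3*x*y^2 + 3*y^3 + 2*y^2*z + 3*x^2 + 3*x*y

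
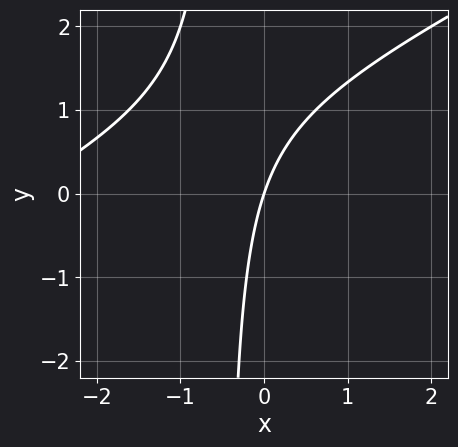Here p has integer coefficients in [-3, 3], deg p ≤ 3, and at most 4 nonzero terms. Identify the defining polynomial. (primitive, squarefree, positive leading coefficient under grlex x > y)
x^2 - 2*x*y + 3*x - y

First, deg p = 2.
Next, reading off the gridlines: it meets the x-axis at x = 0 (among the integer gridlines); it meets the y-axis at y = 0 (among the integer gridlines).
Finally, fitting integer coefficients to these (and the overall shape) gives p.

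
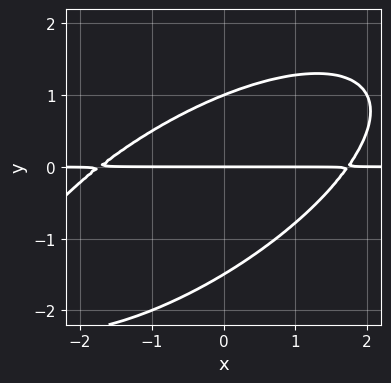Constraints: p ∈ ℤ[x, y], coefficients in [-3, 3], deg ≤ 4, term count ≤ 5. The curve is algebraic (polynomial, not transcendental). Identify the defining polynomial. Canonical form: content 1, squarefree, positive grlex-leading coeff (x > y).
x^2*y - 2*x*y^2 + 2*y^3 + y^2 - 3*y

(a) Degree: the shape is more complex than any degree-2 curve, so deg p = 3.
(b) Reading off the gridlines: the visible x-axis segment lies entirely on the curve; the y-axis gridline crossings are at y ∈ {0, 1}.
(c) Solving for integer coefficients yields p as stated.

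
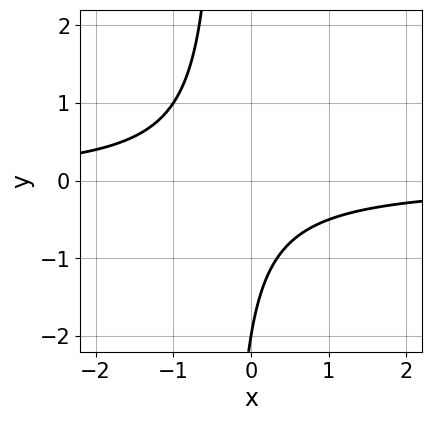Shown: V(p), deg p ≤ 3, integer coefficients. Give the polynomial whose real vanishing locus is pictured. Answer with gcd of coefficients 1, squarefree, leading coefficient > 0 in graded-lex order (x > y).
deg p = 2. A generic line meets the curve in up to 2 points.
Reading off the gridlines: it meets the y-axis at y = -2 (among the integer gridlines); it misses every integer gridline on the x-axis.
Solving for integer coefficients yields p as stated.

3*x*y + y + 2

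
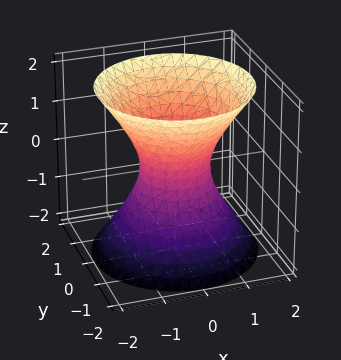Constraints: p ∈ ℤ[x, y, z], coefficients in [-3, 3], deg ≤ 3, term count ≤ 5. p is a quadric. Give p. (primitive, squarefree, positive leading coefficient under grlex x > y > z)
1. Degree: an hourglass — one-sheet hyperboloid; a quadric, so deg p = 2.
2. Symmetries: the z ↦ −z reflection is a symmetry, so z appears only in even powers; every cross-section ⟂ z is a circle, so x, y appear only via x² + y².
3. From the visible intercepts: a circular section at z = 1 has radius between 1 and 2; it misses every integer gridline on the z-axis.
4. Fitting integer coefficients to these (and the overall shape) gives p.

3*x^2 + 3*y^2 - 2*z^2 - 2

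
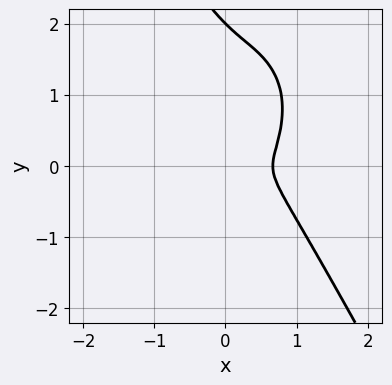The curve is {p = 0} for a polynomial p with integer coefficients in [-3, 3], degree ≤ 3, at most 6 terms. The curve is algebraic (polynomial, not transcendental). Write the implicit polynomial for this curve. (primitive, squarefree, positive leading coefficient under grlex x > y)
deg p = 3. A generic line meets the curve in up to 3 points.
Reading off the gridlines: one y-axis crossing is at y = 2.
Together with the visible shape, these determine p as stated.

3*x^3 + x*y^2 + y^3 - 2*x^2 - 2*y^2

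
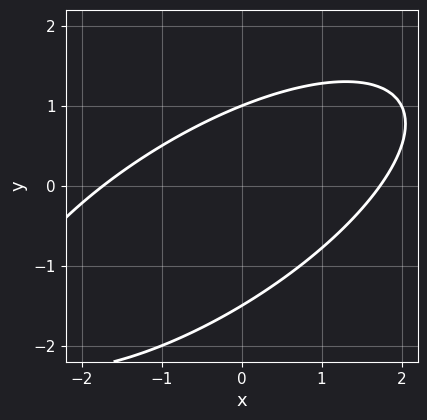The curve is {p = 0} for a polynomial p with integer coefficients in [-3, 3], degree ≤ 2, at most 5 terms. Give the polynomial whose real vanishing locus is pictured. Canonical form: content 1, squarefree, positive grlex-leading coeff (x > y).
x^2 - 2*x*y + 2*y^2 + y - 3

deg p = 2. No degree-1 curve has this shape.
Checking where it meets the axes: it meets the y-axis at y = 1 (among the integer gridlines).
Together with the visible shape, these determine p as stated.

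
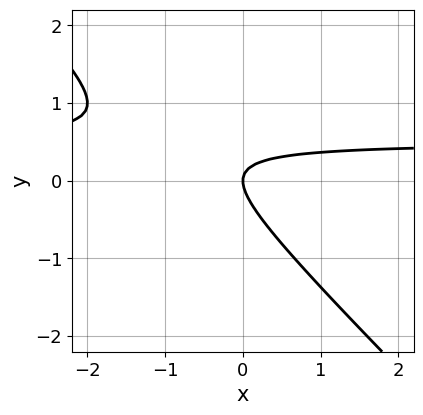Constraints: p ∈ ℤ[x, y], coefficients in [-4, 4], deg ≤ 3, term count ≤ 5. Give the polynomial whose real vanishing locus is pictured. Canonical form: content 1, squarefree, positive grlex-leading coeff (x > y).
2*x*y + 2*y^2 - x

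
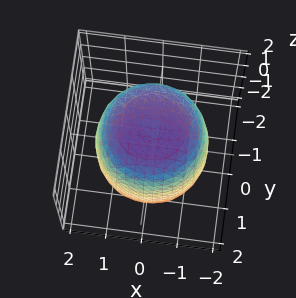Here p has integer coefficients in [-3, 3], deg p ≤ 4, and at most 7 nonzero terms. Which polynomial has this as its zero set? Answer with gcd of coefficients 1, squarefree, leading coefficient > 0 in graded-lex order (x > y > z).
Degree: the shape is more complex than any degree-3 surface, so deg p = 4.
By symmetry, the z-axis is an axis of rotation, so x and y enter only as x² + y².
From the visible intercepts: a circular section at z = 0 has radius between 1 and 2.
Putting this together gives p.

x^4 + 2*x^2*y^2 + y^4 - x^2 - y^2 + z^2 - 3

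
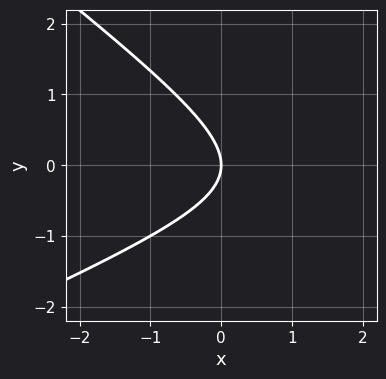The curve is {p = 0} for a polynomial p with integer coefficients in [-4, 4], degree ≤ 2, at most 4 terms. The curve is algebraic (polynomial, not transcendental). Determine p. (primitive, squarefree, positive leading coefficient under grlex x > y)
1. The degree is 2 — no degree-1 curve has this shape.
2. From the axis intercepts and sections: one y-axis crossing is at y = 0; one x-axis crossing is at x = 0.
3. Fitting integer coefficients to these (and the overall shape) gives p.

x^2 - x*y - 3*y^2 - 3*x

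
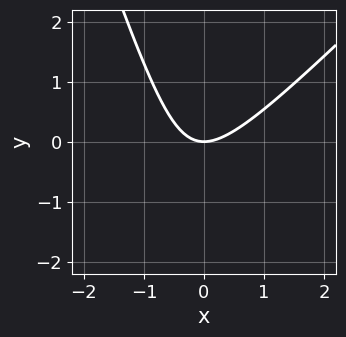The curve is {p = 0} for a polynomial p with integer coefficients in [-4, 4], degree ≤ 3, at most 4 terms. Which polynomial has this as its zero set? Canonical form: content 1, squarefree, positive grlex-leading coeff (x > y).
3*x^2 - 2*x*y - y^2 - 3*y

First, the degree is 2 — no degree-1 curve has this shape.
Then, from the axis intercepts and sections: one y-axis crossing is at y = 0; it crosses the x-axis at the gridline x = 0.
Finally, solving for integer coefficients yields p as stated.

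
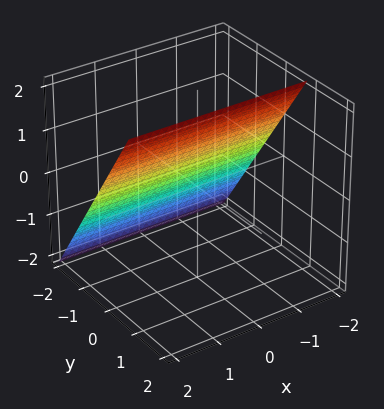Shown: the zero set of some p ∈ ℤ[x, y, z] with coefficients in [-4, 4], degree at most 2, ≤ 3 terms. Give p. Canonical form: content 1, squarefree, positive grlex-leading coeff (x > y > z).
3*y - 2*z + 2

First, degree: every cross-section is a straight line — this is a plane, so deg p = 1.
Next, from the axis intercepts and sections: it crosses the z-axis at the gridline z = 1; the surface avoids every integer x-axis point in the box.
Finally, fitting integer coefficients to these (and the overall shape) gives p.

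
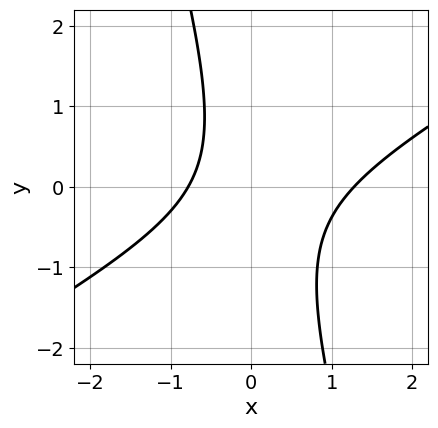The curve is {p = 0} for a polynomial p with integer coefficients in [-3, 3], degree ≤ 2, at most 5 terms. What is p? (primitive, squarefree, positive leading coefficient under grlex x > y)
First, the degree is 2 — the shape is more complex than any degree-1 curve.
Then, from the axis intercepts and sections: it misses every integer gridline on the y-axis.
Finally, solving for integer coefficients yields p as stated.

2*x^2 - 3*x*y - y^2 - x - 2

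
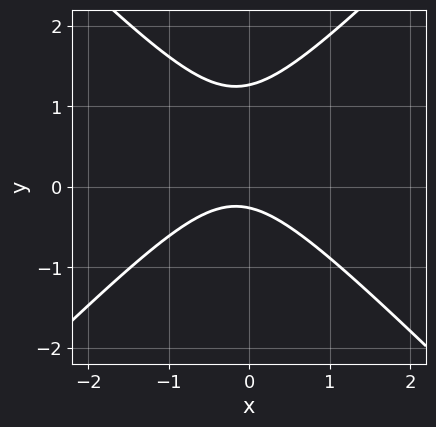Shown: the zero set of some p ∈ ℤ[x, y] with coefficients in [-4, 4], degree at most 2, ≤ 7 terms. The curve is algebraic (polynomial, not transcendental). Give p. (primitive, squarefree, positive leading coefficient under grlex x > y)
First, the degree is 2 — the shape is more complex than any degree-1 curve.
Then, checking where it meets the axes: it misses every integer gridline on the x-axis.
Finally, these observations pin down the coefficients.

3*x^2 - 3*y^2 + x + 3*y + 1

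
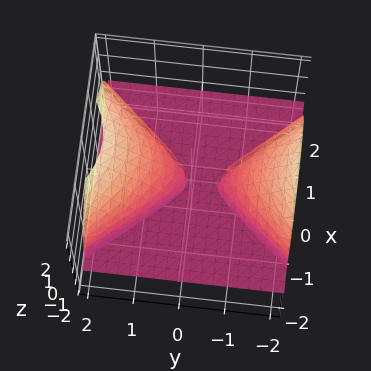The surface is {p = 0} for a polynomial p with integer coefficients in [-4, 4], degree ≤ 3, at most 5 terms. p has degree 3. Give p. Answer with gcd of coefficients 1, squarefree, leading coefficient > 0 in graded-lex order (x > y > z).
3*x^2*z - 2*y^2*z + 2*z^3 - y*z

First, the picture has 3 separate pieces.
Next, the degree is 3 — no degree-2 surface has this shape.
Then, reading off the gridlines: one z-axis crossing is at z = 0; the visible y-axis segment lies entirely on the surface; the visible x-axis segment lies entirely on the surface.
Finally, the integer polynomial consistent with all of this is the stated p.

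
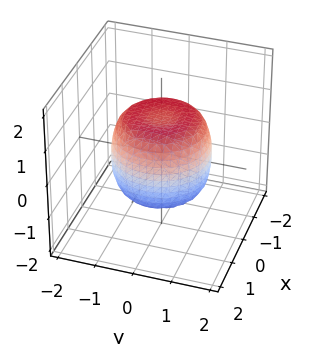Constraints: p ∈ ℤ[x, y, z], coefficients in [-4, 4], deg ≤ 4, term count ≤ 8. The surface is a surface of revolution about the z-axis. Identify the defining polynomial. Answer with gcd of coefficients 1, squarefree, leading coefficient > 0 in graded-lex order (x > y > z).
x^4 + 2*x^2*y^2 + y^4 - x^2 - y^2 + z^2 - 1

First, the degree is 4 — the shape is more complex than any degree-3 surface.
Then, symmetries: the surface is invariant under rotation about z: p = q(x² + y², z).
Next, from the visible intercepts: the z-axis gridline crossings are at z ∈ {-1, 1}; a circular section at z = 0 has radius between 1 and 2.
Finally, the integer polynomial consistent with all of this is the stated p.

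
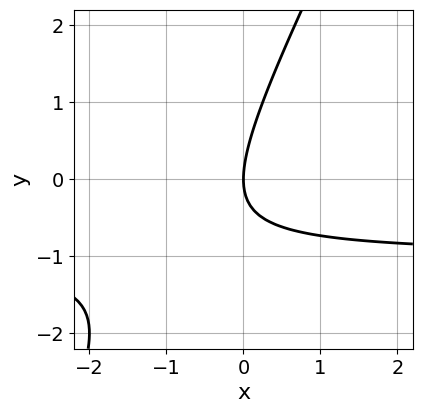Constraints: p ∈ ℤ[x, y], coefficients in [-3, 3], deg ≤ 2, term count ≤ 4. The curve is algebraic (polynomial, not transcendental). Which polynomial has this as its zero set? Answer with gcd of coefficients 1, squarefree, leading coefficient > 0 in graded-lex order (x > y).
The degree is 2 — no degree-1 curve has this shape.
From the visible intercepts: it crosses the x-axis at the gridline x = 0; it crosses the y-axis at the gridline y = 0.
Fitting integer coefficients to these (and the overall shape) gives p.

2*x*y - y^2 + 2*x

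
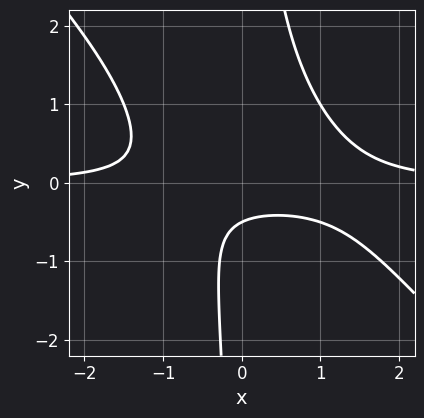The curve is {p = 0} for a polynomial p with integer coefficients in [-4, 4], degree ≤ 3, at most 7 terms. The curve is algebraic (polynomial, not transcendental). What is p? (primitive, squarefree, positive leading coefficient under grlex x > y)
First, degree: the shape is more complex than any degree-2 curve, so deg p = 3.
Then, reading off the gridlines: the curve avoids every integer x-axis point in the box.
Finally, putting this together gives p.

2*x^2*y + 2*x*y^2 - x*y - 2*y - 1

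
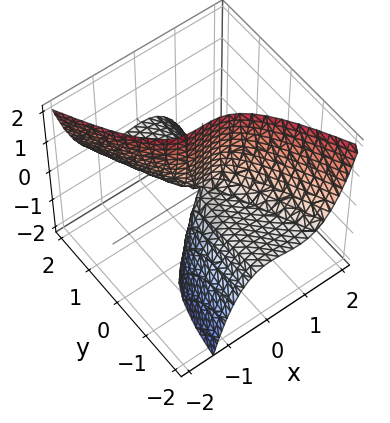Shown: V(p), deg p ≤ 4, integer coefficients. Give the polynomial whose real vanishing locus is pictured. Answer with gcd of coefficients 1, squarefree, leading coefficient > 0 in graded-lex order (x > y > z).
1. The degree is 3 — no degree-2 surface has this shape.
2. Reading off the gridlines: one x-axis crossing is at x = 0; every point of the z-axis in the box is on the surface; every point of the y-axis in the box is on the surface.
3. Assembling these constraints gives the stated polynomial.

2*x^3 + x^2*y + 2*y*z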